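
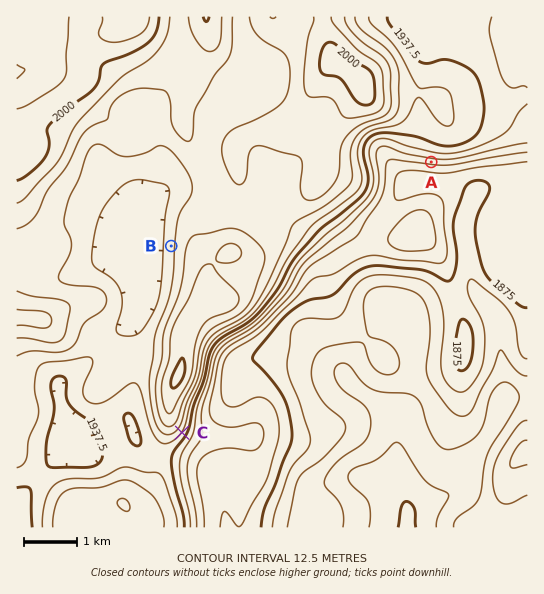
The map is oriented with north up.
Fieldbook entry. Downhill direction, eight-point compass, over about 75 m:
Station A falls S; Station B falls W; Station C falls SE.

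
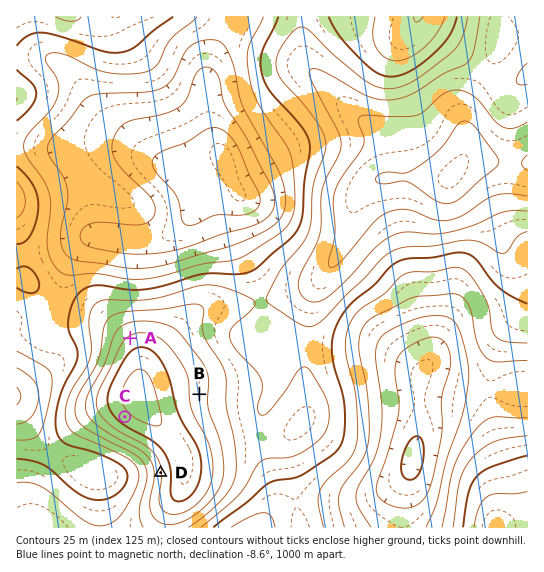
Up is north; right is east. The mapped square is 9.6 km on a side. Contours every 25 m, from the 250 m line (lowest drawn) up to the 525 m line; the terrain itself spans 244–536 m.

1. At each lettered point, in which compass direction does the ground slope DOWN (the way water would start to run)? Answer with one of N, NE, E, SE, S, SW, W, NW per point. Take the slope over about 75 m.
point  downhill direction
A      NW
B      E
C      SW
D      W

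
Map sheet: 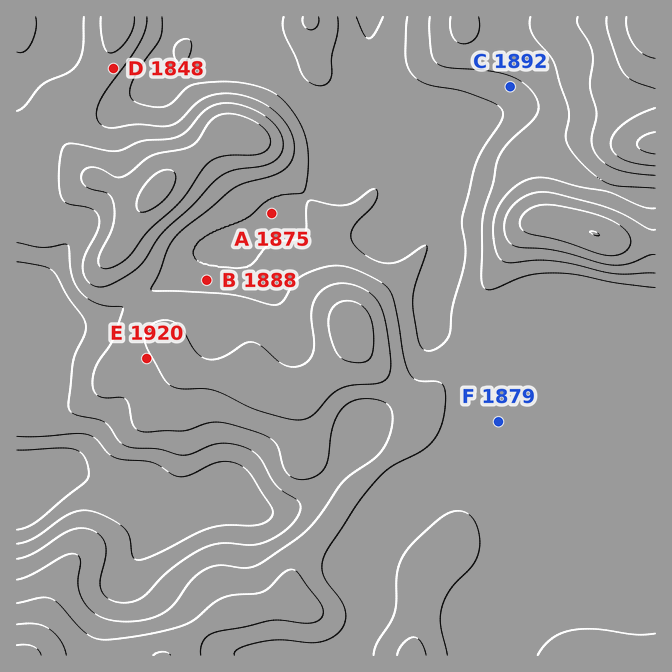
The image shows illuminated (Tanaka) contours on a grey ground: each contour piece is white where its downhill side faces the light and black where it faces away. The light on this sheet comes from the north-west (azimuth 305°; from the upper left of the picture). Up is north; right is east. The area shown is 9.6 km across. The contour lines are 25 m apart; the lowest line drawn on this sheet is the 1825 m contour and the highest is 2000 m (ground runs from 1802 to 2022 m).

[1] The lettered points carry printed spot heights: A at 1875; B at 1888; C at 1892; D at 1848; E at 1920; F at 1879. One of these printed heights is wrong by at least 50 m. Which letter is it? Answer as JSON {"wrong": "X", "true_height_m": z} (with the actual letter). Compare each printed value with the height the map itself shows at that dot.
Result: {"wrong": "D", "true_height_m": 1911}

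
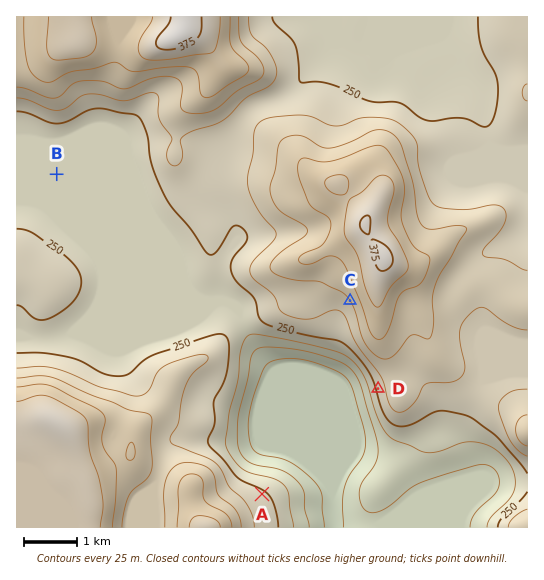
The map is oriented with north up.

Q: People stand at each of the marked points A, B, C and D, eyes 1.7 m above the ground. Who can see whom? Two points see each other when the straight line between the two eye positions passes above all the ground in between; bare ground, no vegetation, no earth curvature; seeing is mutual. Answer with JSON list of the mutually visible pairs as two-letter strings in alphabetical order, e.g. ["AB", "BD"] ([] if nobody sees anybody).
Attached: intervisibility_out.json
["AC", "AD"]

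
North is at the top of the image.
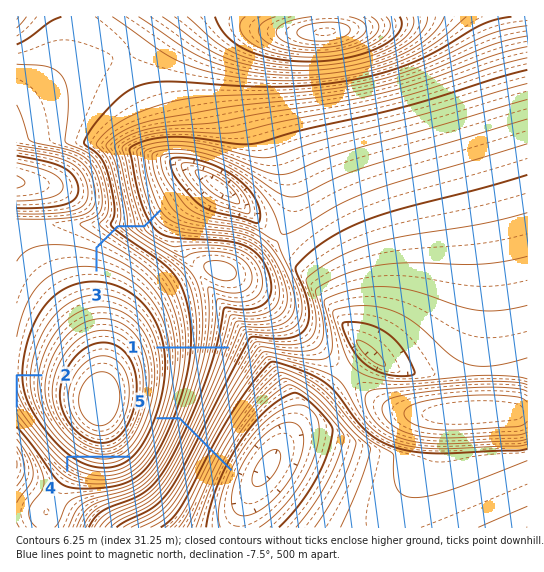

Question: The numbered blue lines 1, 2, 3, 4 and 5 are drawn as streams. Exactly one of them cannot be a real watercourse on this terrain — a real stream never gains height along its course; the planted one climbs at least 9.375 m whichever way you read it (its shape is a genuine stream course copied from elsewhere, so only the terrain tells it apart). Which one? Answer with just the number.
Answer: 4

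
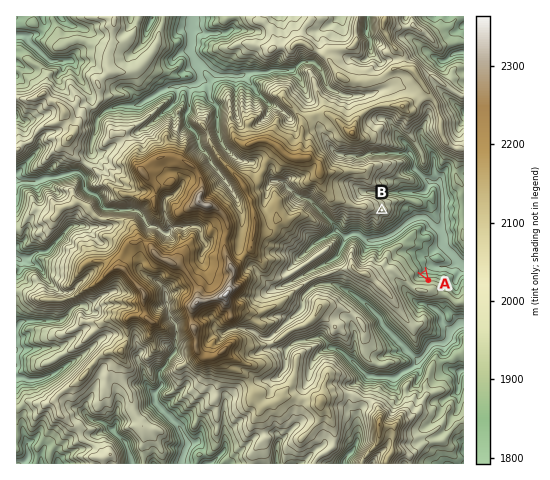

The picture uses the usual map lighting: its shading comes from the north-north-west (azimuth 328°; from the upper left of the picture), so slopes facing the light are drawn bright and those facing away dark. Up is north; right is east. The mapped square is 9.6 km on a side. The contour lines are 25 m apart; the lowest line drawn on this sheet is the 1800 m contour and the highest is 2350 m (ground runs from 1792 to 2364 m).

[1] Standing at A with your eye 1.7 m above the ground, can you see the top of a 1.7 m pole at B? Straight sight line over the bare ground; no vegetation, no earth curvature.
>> yes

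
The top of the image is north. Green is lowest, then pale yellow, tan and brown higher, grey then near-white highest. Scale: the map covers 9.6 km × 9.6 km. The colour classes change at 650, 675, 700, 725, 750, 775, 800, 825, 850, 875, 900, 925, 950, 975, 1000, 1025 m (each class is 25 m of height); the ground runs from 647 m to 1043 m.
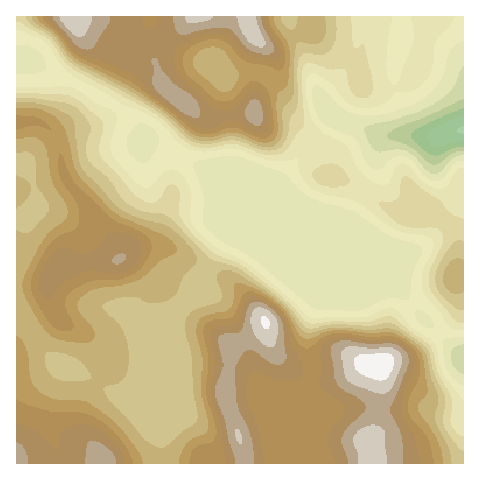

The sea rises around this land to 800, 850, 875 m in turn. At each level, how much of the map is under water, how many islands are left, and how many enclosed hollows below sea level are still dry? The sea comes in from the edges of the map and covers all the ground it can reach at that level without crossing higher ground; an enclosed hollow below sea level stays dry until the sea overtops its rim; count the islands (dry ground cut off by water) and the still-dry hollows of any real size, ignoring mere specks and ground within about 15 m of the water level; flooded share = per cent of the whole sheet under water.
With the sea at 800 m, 25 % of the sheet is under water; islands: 0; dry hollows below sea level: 0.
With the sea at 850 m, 40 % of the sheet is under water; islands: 0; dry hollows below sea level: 0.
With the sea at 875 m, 50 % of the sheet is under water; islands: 0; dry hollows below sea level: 0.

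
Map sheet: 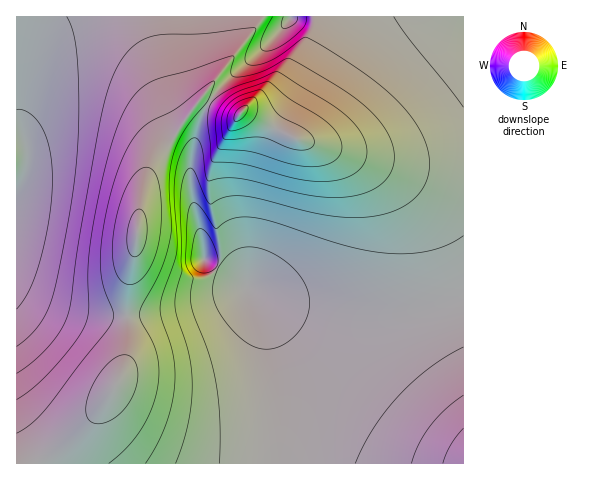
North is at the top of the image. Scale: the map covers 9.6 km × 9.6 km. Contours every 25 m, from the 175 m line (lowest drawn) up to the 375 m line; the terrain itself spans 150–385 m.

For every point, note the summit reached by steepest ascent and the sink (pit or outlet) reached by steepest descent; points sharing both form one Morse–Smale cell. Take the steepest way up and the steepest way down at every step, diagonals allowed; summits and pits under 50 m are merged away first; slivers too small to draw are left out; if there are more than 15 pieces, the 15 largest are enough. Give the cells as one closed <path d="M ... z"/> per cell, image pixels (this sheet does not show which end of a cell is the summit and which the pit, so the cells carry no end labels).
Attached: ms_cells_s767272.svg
<path d="M463 16l-172 0-5 9-28 28-34 30-15 20-10 20-8 36-1 22 2 19 11 42 1 16 55 37 29 11 35 9 24 2 34-1 29-5 53-14z"/><path d="M259 16l-239 1-4 45 0 81 6 1 4 7 0 18-10 24 1 271 31 0 2-6 41-38 23-31 8-17 5-19 1-69 8-38 5-47 6-24 8-15 13-14 18-29 72-92z"/><path d="M290 16l-30 1-2 8-72 92-18 29-15 18-10 23-7 59-8 38-1 69-5 19-20 34-24 26-28 26-1 6 231-1 0-77-4-28-7-28-20-40-12-12-33-20-1-16-12-49-1-22 8-45 11-23 15-20 53-49 13-15z"/><path d="M250 289l18 38 8 31 4 28 0 78 184-1-1-166-59 15-37 5-20 0-31-3-28-8z"/><path d="M20 143l-4 1 1 48 9-23 0-18z"/><path d="M19 16l-3 1 1 45z"/>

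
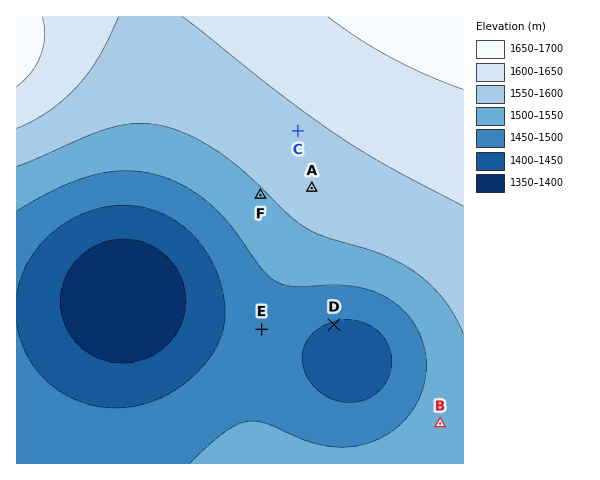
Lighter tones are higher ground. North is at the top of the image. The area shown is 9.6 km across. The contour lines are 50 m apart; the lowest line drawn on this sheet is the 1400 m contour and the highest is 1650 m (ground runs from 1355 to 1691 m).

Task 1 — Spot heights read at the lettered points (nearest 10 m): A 1570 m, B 1530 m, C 1590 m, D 1450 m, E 1470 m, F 1550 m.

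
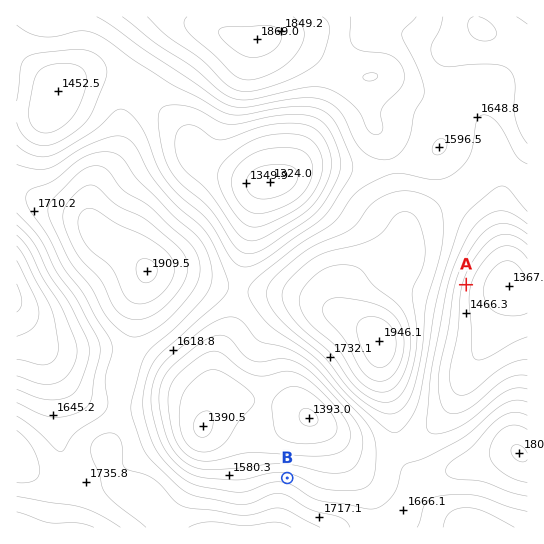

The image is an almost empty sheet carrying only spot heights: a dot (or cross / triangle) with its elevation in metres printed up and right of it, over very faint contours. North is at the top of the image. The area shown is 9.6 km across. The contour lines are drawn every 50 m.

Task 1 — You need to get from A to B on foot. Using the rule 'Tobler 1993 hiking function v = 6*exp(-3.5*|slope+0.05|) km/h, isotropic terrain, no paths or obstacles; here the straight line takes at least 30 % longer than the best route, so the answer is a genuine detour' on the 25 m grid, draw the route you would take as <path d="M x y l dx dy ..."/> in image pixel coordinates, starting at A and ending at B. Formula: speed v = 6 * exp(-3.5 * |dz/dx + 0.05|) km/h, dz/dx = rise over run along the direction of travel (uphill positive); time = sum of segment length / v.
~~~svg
<path d="M466 285l-7 13 0 15-60 120-16 16-6 13-11 11-11 5-68 0"/>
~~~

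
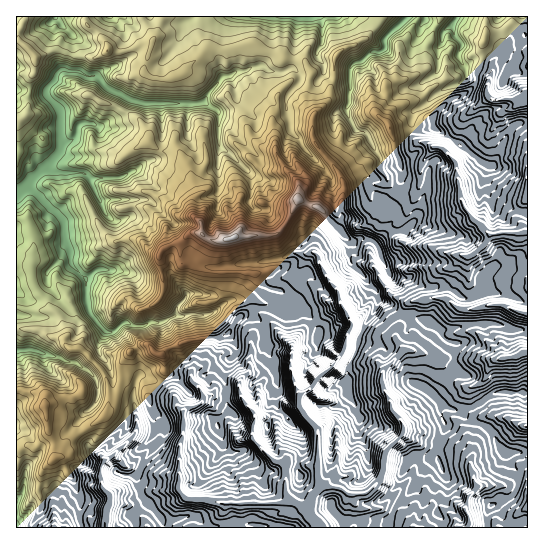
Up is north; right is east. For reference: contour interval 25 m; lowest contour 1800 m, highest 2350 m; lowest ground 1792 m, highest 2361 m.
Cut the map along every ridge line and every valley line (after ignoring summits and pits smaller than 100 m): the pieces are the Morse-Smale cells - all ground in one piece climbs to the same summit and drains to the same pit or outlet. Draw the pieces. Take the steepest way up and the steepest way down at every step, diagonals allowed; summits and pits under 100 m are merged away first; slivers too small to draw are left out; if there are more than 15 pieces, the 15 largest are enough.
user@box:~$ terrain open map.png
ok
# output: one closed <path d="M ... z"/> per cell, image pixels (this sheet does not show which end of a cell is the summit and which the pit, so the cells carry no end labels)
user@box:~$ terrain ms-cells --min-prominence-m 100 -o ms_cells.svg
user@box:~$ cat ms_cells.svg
<path d="M161 16l-75 0 1 9 13 10 8 12-3 6-8 4-22-1-13-5-9 0-16 6-18-16-2-6 8-18-9 0 0 312 25 2 12 6 9 2 9 10 12 2 22 24 4 15 0 17 6-6 5-15 1-21 7-11 10-7 8-3 9 9 7 2 7-7 20-8 33-3 9-7 8-13 10-6 8-3 17 3 9-8 1-9-3-3-15-4-12-14-43-1-20-8-9-1-2-5 0-15 10-10 11 0 6 6 10 2 20-5 38-1 13-14 10-21 25 11 14 17 6-11-2-15 3-19-7-13-13-15-12-18 1-23-6-9 1-20 4-12-5-10-8-3-14-1-31-15-7 0-20 7-18-3-28 27-12 4-19-2-6-4 0-7 15-37z"/><path d="M301 200l-4 1-9 20-13 14-38 1-20 5-10-2-6-6-11 0-10 10 0 15 2 5 9 1 20 8 43 1 12 14 15 4 3 3 0 5-3 7-7 5-12-3-13 3-10 6-8 13-9 7-33 3-20 8-8 7 3 3 1 8-1 11-16 21 7 21-2 15 4 4 0 5-13 18-8 17 5 17 19 22 3 11 224 0 1-7 8-15 19-20 10-23 5-3 9-1-2-10 8-20 0-6-4-6 0-14-8-8 8-4 16-18-2-7 1-23-10-3-11-15-25-12-8 0-12-9-11-4-3-10-25-27 0-22-20-19-8-11z"/><path d="M377 115l-8 2-8 21-13 19-12 12 8 14-3 19 2 15-6 10 14 14 0 22 25 27 3 10 11 4 12 9 8 0 31 16 10 0 20-5 27 0 15 5 14 0 1-206-11 1-8 6-13 31-3 4-6 0-37-28-16-9-41 5-5-10z"/><path d="M485 16l-103 0-3 7-13 16-21 9-9 7-1 23-4 8-2 13-14 15-3 7 0 16 4 8 19 23 13-11 13-19 6-11 0-6 4-6 6 0 8 5 8 13 40-6 0-10 4-6 13-11 17-8 9-9 1-13 6-11-2-10 4-11z"/><path d="M146 344l-15 7-7 8-3 6 0 16-5 17-8 9-4 10-37 24-8 16 4 2 5 15 5 5 7 19-1 19 3 11 81-1-3-10-19-22-5-17 8-17 13-18 0-5-4-4 2-15-7-21 13-16 4-11-1-13-9-5z"/><path d="M381 16l-219 0-18 50 0 7 11 6 19-2 9-4 7-9 19-16 18 3 15-6 12-1 31 15 14 1 8 3 5 10-4 12-1 20 7 11 15-17 2-13 4-8 1-23 9-7 21-9 13-16z"/><path d="M442 404l-2 6 5 19-8 20 2 10-9 1-5 3-10 23-19 20-8 15 1 7 97 0 1-14 2-7 12-7 9-3 7-8 2-15-12-20-8-8-6-12-8-9-10-2-14-11z"/><path d="M513 24l-12 8-14 1-2 2-4 14 2 10-6 11-1 13-13 12-13 5-17 17 0 10 2 2 15 8 37 28 6 0 3-4 13-31 8-6 11-2 0-87z"/><path d="M35 329l-19 1 0 60 18 2 10 5 4 33 7 13 0 16 5-4 7-14 37-24 5-14 0-13-5-17-21-22-12-2-9-10-9-2z"/><path d="M498 324l-27 0-31 6 6 10 10 3-1 23 2 7-16 18-8 4 12 12 16 4 10-3 28-16 29 1 0-63-15-1z"/><path d="M85 16l-59 0-9 19 2 6 18 16 16-6 9 0 13 5 22 1 8-4 3-6-8-12-13-10z"/><path d="M509 392l-14 1-24 15-12 3 11 9 15 5 8 9 10 18 24 0 1-58z"/><path d="M61 457l-7 2-13 14-2 13 2 21-10 21 50-1-2-10 1-19-7-19-5-5z"/><path d="M49 431l-12 16-11-2-10 4 1 79 13 0 11-21-2-13 2-21 14-15 0-15z"/><path d="M527 452l-16 0-4 2 12 20-2 15-7 8-9 3-12 7-2 7 0 14 41-1z"/>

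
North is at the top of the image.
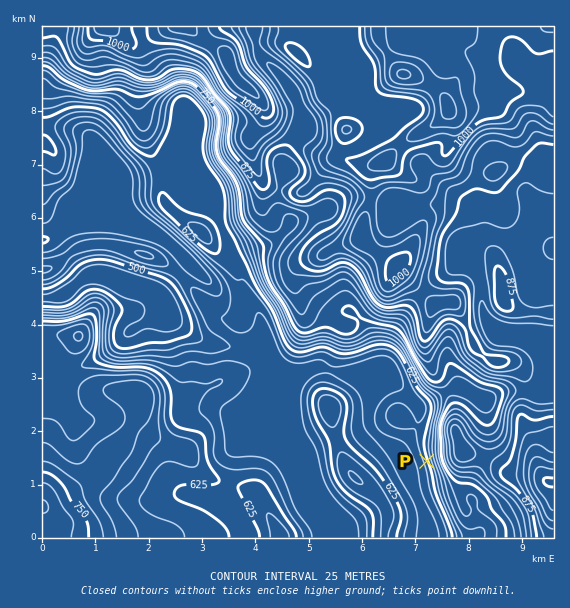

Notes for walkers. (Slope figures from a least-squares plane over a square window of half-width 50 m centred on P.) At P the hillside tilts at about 18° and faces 251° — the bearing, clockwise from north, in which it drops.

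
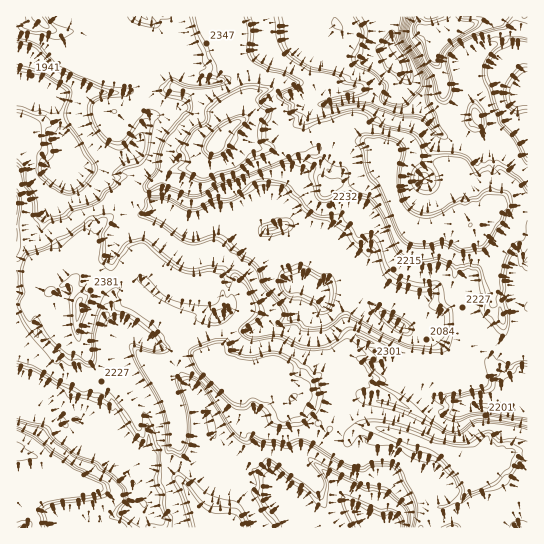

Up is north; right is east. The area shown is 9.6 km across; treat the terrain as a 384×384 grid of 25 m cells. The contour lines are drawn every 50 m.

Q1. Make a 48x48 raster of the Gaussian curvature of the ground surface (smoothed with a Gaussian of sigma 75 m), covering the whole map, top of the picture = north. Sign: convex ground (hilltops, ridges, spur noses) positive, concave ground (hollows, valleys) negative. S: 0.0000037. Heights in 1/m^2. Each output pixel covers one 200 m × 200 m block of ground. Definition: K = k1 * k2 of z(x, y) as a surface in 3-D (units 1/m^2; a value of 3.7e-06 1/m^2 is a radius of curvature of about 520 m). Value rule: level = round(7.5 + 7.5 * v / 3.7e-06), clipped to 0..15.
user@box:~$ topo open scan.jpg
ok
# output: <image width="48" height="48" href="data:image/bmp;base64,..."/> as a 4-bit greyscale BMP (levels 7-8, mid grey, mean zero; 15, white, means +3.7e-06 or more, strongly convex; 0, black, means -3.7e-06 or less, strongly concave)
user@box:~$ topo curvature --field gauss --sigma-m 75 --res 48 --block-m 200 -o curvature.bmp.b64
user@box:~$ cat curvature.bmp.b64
<image width="48" height="48" href="data:image/bmp;base64,Qk32BAAAAAAAAHYAAAAoAAAAMAAAADAAAAABAAQAAAAAAIAEAAATCwAAEwsAABAAAAAAAAAAAAAAABEREQAiIiIAMzMzAERERABVVVUAZmZmAHd3dwCIiIgAmZmZAKqqqgC7u7sAzMzMAN3d3QDu7u4A////AHZ6h4d3iX5XeHioeWeId3iHf6BJVpZ3V3aMiIdlx3eIh3iWd3eHd2unenR4d4d3d3dHiHZbSYeYiIhneYiHNlmIhmV4cniHeHd3eJ9qRnhoiIh2aYeJ5ldohnd4mMh2d4iIeHmGeGhteIh4iYeI2YeHaIh4l4iXeId3d3iHd4dVeIh3TKiHaHhqq1eJd4eIiXd3iIR3h5cheHh3g1d1d5mVZXeIeHeIhniHeYd3d5ffV3d0loTJd3d3iYhVhld2tYh5h3eHdXebZ4ZqeXpVd3iHd4h3dom7aIdVl3eHfHd5d5aodWdmeHdqmHd3mJp3iWh3iHeJeGh5d5dWqLqmaIdnd3d1rVd5dXd3d4iId4h4d4aJtXeId3d4d3d3i1h7h3eIdohmd4d4iHinV3iKZ3aXZ3d1WIhHd4iHh4h3d3dd+XiHeIh6iIeHiHd4eHyJd4mIiHZ3d4dgKXd3eIhoV4iJd4d4iIhWenZ3aKJ4epd2eod1aap3h3daiHd3d4eXh3d3mNd3TpkljJeql2dmZYiHhFd2V4d4h3d4hlmHVb1XV4djaKeZmYmJl3abd3d3d3d4d3iIiIZ3d2U+5laHdXqIevJ4l3d1WIh4eniYmHd4dttXZllqaad3jpV5l3d/WKl3e4aHh4d3dotptNOKlxV2Z3d3dnaXZId3fNVniHd3iIZoh4V2q2d3eHeXl4hml4d4clZ3d4eIeIaad193m2d3d3eYZ4eJeIh4eXd3eId2WKamiE6phHd3Z5mFdcqHiWmId3ZFh3d5p3ZodlZml3h4eWZrl5N3pht4d3X6iIeId3d4Z3d3h3d5hYiFdWV2xmiXaIqHjYh1V8mIdnh3iIZrdmiIi5tXVnd3iKaoZVh5uFV3TJV3eJiVeMmGZ3mJepY5Z3iXdoh4d3d3S9tWeXeHiIdnh4h3hnX4mXdWcrmFRYd3eGVmpleJh1eXeHeIWHh3VZdXds6nh6dXiHeINZe4doqJeHWfanZmiFmGcEd4uHiXmKl27Wd2dpVldqiISWlpmpaoZdV4Z4h2mHR3uFdnZoz3d3ZoloToiMVltqZlu3eXdmmYOXdqhoi3iGaKd3aGd4V2eViKZDaXh3h3eHiIiHcIq4tldoeGeIhkW4h2lfpnqTd3iHeIj1h5dmh3mHiKiXadiYaXlah4and3d3SMmGl3V3Z4hol2eHeYiYd4Z3u3W4dWh4dEiHaGd0g2d5hzOmqId3Z4XFWleld6d5vXdniXds9oR2l4iD+Yd2aPVKh2WVmXTIZ1i2JjJ2h3uXiI9Ghmd3SFN1iKmy+HaIVh3aU81lWG2IiIg4h3d3T4ibdXhE82iXqJdD2HxnZ0uJiHeIeId3c3h3dXdolViWh4d/hgZ3W3fHdol4h4iHh4iHiGaYZ6h3PViMemqYW4ZIqHh3h4eHd3iIh02GiYh3WUqJfLy4d5h4hWd3eHeId3d3d3h2qIh3h2vohHSZhlqXiVZ3eHd2aHeYiJZ3h4d4mGMJ+niZaGRnmph3eIaKdXeIiIeId3eIh3c4uHqdBcmQ=="/>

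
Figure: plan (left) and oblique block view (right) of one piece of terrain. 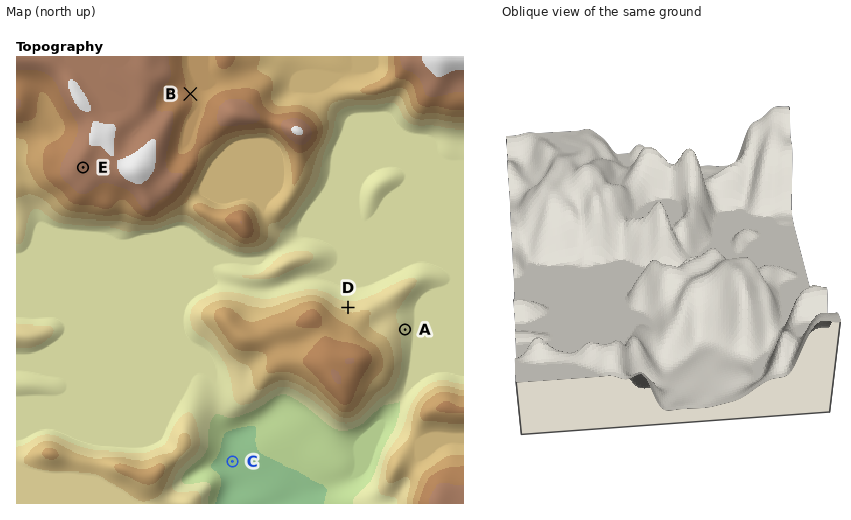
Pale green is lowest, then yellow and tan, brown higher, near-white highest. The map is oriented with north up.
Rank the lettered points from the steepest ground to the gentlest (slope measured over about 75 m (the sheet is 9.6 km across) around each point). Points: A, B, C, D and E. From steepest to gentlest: D A B E C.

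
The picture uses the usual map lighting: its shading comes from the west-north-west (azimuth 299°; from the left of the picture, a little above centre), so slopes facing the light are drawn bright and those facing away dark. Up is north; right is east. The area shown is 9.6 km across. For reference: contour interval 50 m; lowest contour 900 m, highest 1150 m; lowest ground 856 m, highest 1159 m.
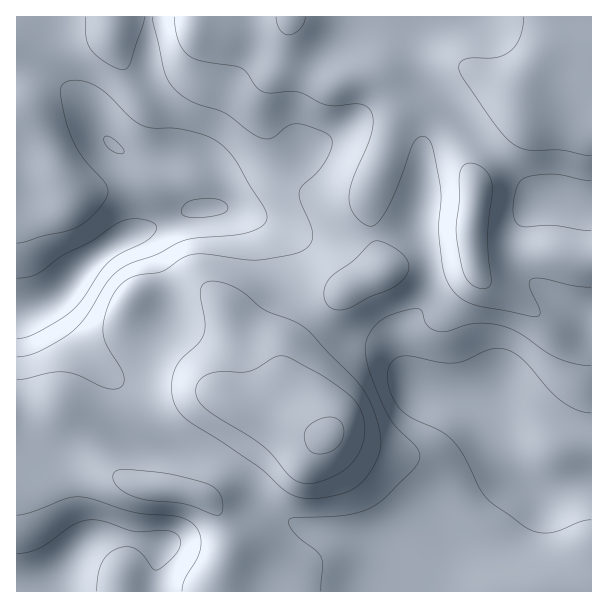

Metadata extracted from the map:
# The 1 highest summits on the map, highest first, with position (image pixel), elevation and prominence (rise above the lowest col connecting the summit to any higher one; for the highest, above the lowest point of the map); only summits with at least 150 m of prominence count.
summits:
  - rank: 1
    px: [327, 437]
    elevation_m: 1159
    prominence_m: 303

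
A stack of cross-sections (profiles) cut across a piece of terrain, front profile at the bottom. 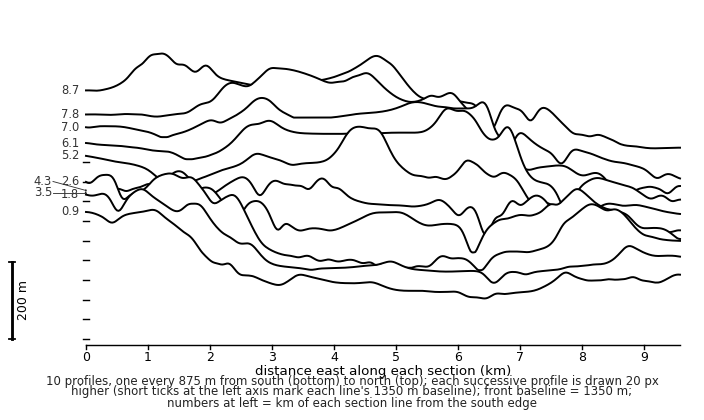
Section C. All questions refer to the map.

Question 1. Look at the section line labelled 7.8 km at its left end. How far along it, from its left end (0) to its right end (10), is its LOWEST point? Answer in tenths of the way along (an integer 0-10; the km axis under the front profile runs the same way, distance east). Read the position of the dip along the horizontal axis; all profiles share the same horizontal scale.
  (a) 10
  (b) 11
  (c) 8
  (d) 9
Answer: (a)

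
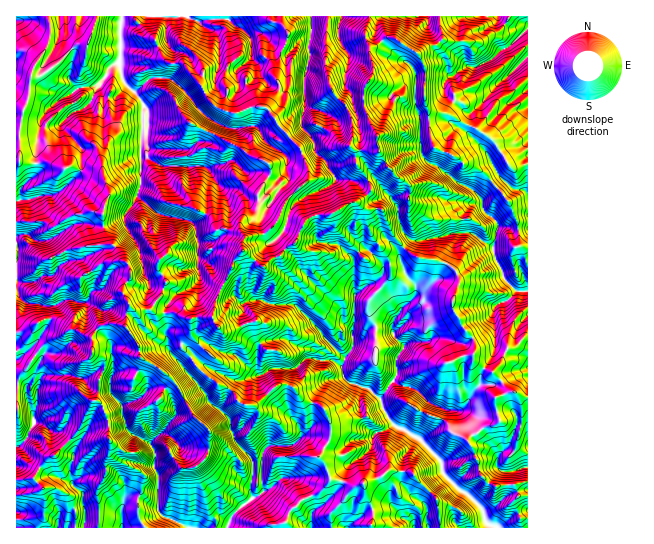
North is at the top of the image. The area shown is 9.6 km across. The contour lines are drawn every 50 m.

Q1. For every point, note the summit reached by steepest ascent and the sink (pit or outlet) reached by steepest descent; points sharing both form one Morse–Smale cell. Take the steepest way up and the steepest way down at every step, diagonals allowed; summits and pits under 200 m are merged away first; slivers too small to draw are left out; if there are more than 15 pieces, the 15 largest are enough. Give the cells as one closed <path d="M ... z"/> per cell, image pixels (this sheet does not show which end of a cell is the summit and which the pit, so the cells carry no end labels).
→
<path d="M281 16l-184 0-10 29-13 2-13 14-16 12-14 4-4 28-4 4-7 0 0 52 3-1 3 3 25-2 15 7 12-1 16 8 12 1 7 15-6 20 0 16 20-8 14-22 20 16 38 10 9-8 3-5 1-23 4-9-1-5 10 14 16 2 12 10 12 0 24-28 2-14 14-6-2-5-20-20-12-19 13-18-4-15 4-20 8-19-7-13z"/><path d="M406 249l-6 4 0 8 7 16 9 10-1 10-14 12-10 19-16-1-6 2-7 8-8 2-2 10-7 8-3 8-11-5-14 0-6-11-12-2-13-8-17 1-10 6-3 15 3 14-13 5-16-1-21-11-11-9-4-2-2 2 9 12 18 14 10 3 7 7 1 6 6 3 10 1 22-18 11-3 7 3 12 14 16 4 4 5 6 13 0 14-12 20 6 6 4 14 4 3 6 0 15 7 24-8 11-8 22 1 6 9 19 17 5 30 86 0 1-46-31 5-10-4-7-9-5-23-7-9 0-3 13-10 19-8-4-12 0-11 13-7-16-19-6-1-14-10 2-19-12-15-11-21 7-20 0-9-3-6-14-10-21-2z"/><path d="M391 37l-6 2-16 11 4 15 0 9-9 15 0 18 13 28 2 14-17 2-7-2 1 14 13 17 6-1 4 3 18 24 3 19 3 6 8 8-7 10 17 10 21 2 14 10 3 6 0 9-7 20 11 21 12 15-2 19 14 10 6 1 17 20 5 0 12 5 1-232-14 3-3-1-15-24-7-7-42-23-18-2-5-16 1-26-6-15z"/><path d="M334 176l-7 3-8-2-10 3-24 22-8 20-11 11-16 3-6 3-1 12-10 11-1 7-12 21-8 27-18 0-3 2 0 14-10 13 12 13 5 0 11 9 21 11 16 1 13-5-3-14 3-15 10-6 17-1 13 8 12 2 6 11 14 0 11 5 3-8 7-8 2-10 8-2 7-8 6-2 17 0 9-18 14-12 1-4 0-6-9-10-7-16 0-8 4-4-12-15-11-25-15 0-10-7 15-11-3-10-11 2-6-3-14 0z"/><path d="M130 307l-3 6-2 12-18-1-8 3-7 10 0 16 10 4 2 4-1 12 8 5 0 15 12 14 0 10 4 12 6 6 16 8 12-10 4 0 14 12 6 22 0 30-4 26 6 5 40 0 6-14 19-16-1-16 2-7 0-13-17-20-8-25-20-16-4-10-21-25 9-8-11-12 10-13 0-14-17-7-11 1-9-1-3-3-16 2z"/><path d="M301 152l-14 5-2 14-24 28-12 0-12-10-14-1-10-12-5 11-1 23-3 5-9 8-38-10-20-16-14 22-19 8 1 15 12 8 3 8 8 7 3 6 0 7-8 11 6 17 6 5 16-2 3 3 9 1 11-1 13 7 24-2 9-27 12-21 1-7 10-11 1-12 6-3 16-3 11-11 8-20 23-21 0-12z"/><path d="M527 16l-86 0-1 13 3 10-5 5-11 3-8 6 6 16-1 26 4 15 19 3 42 23 7 7 11 19 7 6 14-5z"/><path d="M191 359l-8 7 1 3 20 22 4 10 20 16 8 25 17 20 0 13-2 7 1 16-19 16-5 13 53 1 12-20 10-9 15-6 13-14-6-16-6-6 12-20 0-14-6-13-10-7-10-2-12-14-7-3-11 3-22 18-10-1-6-3-1-6-7-7-10-3-18-14z"/><path d="M103 373l-4 6-2 19-6 5-12 27-22 23 6 3 19 1 17-14 10-4 2 10-6 13 2 8-10 19 2 39 87 0-5-5 4-26 0-30-6-22-14-12-4 0-11 10-17-8-6-6-6-24-10-12 0-15z"/><path d="M327 16l-46 1 0 5 7 13-8 19-4 20 4 15-13 18 12 19 20 20 1 4 3 2 11-4 1 3 12 11 1 5 7 9 11-9 10-5 0-9-5-6 2-10-2-22-6-10-13-14-7-25z"/><path d="M35 356l-10 15-9 3 1 106 16-1 11-17 5-5 5-1 19-19 6-7 12-27 6-5 2-19 2-4 0-3-6 0-10 7-15-4-24 0-7 4-2-12 3-6z"/><path d="M97 212l-24 3-19 12-11-6-27 1 1 110 14-3 7-6 11-4-1-12 3-2 14-5 20 3 4-5 6-19-8-14-5-5-11 0-5 3-2-9-12-16 22-14 16 0 12 3 1-13z"/><path d="M109 439l-10 4-17 14-19-1-5-3-9 4-16 21 10 11-12 4-15 2 0 32 82 1-1-39 10-19-2-8 6-13z"/><path d="M90 224l-16 0-22 14 12 16 2 9 5-3 11 0 5 5 8 14-6 19-4 5-20-3-16 7-1 7 2 5 7 1 12 8 22 9 11-12 23 0 4-20-6-12 0-4 8-11 0-7-3-6-8-7-3-8-12-8-1-15z"/><path d="M19 160l-3 2 1 59 26 0 11 6 19-12 8 0 5-3 17 1 6-22-7-15-12-1-16-8-12 1-15-7-25 2z"/>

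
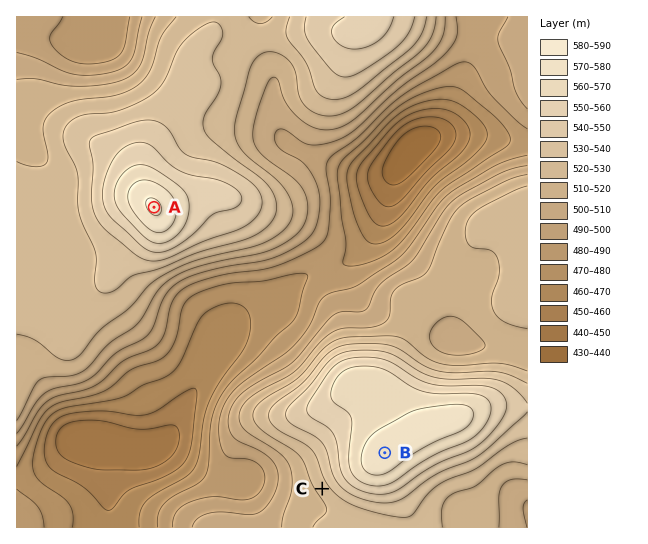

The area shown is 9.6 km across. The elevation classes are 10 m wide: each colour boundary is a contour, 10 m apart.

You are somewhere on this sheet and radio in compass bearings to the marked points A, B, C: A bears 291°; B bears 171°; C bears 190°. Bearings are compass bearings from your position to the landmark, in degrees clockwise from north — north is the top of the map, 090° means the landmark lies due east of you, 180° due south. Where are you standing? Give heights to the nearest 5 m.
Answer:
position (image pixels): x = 358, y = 286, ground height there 490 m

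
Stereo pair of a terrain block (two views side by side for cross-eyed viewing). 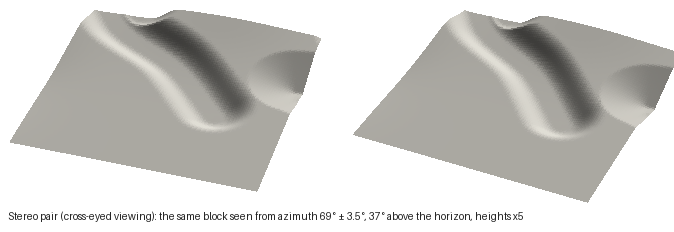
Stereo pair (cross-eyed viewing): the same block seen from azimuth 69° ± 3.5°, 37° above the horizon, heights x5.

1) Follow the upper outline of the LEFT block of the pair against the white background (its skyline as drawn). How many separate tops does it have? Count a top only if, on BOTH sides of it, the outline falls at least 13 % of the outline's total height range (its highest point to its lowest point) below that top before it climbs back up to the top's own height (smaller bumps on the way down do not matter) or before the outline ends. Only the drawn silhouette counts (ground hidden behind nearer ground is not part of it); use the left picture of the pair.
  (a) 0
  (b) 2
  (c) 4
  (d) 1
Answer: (d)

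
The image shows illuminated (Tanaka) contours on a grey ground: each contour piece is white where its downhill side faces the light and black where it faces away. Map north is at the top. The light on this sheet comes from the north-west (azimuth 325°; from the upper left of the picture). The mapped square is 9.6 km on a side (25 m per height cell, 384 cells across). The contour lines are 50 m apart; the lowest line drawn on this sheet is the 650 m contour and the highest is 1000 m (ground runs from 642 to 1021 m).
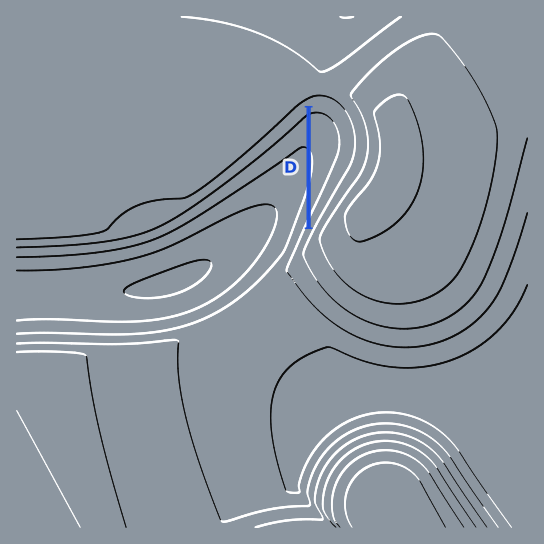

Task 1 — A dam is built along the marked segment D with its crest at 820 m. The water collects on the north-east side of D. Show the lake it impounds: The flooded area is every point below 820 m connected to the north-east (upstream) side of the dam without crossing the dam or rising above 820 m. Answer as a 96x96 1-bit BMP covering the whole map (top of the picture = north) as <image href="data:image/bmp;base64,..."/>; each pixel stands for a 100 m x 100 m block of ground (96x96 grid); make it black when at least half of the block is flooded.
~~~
<image width="96" height="96" href="data:image/bmp;base64,Qk2+BAAAAAAAAD4AAAAoAAAAYAAAAGAAAAABAAEAAAAAAIAEAAATCwAAEwsAAAIAAAAAAAAA////AAAAAAAAAAAAAAAAAAAAAAAAAAAAAAAAAAAAAAAAAAAAAAAAAAAAAAAAAAAAAAAAAAAAAAAAAAAAAAAAAAAAAAAAAAAAAAAAAAAAAAAAAAAAAAAAAAAAAAAAAAAAAAAAAAAAAAAAAAAAAAAAAAAAAAAAAAAAAAAAAAAAAAAAAAAAAAAAAAAAAAAAAAAAAAAAAAAAAAAAAAAAAAAAAAAAAAAAAAAAAAAAAAAAAAAAAAAAAAAAAAAAAAAAAAAAAAAAAAAAAAAAAAAAAAAAAAAAAAAAAAAAAAAAAAAAAAAAAAAAAAAAAAAAAAAAAAAAAAAAAAAAAAAAAAAAAAAAAAAAAAAAAAAAAAAAAAAAAAAAAAAAAAAAAAAAAAAAAAAAAAAAAAAAAAAAAAAAAAAAAAAAAAAAAAAAAAAAAAAAAAAAAAAAAAAAAAAAAAAAAAAAAAAAAAAAAAAAAAAAAAAAAAAAAAAAAAAAAAAAAAAAAAAAAAAAAAAAAAAAAAAAAAAAAAAAAAAAAAAAAAAAAAAAAAAAAAAAAAAAAAAAAAAAAAAAAAAAAAAAAAAAAAAAAAAAAAAAAAAAAAAAAAAAAAAAAAAAAAAAAAAAAAAAAAAAAAAAAAAAAAAAAAAAAAAAAAAAAAAAAAAAAAAAAAAAAAAAAAAAAAAAAAAAAAAAAAAAAAAAAAAAAAAAAAAAAAAAAAAAAAAAAAAAAAAAAAAAAAAAAAAAAAAAAAAAAAAAAAAAAAAAAAAAAAAAAAAAAAAAAAAAAAAAAAAAAAAAAAAAAAAAAAAAAAAAAAAAAAAAAAAAAAAAAAAAAAAAAAAAAAAAAAAAAAAAAAAAAAAAAAAAAAAAAAAAAAAAAAAAAAAAAAAAAAAAAAAAAAAAAAAAAAAAAAAAAAAAAAAAAAAAAAAAAAAAAAAAAAAAAAAAAAAAAAAAAAAAAAAAAAABAAAAAAAAAAAAAAABgAAAAAAAAAAAAAABgAAAAAAAAAAAAAABwAAAAAAAAAAAAAABwAAAAAAAAAAAAAAB4AAAAAAAAAAAAAAB4AAAAAAAAAAAAAAB8AAAAAAAAAAAAAAB8AAAAAAAAAAAAAAB+AAAAAAAAAAAAAAB+AAAAAAAAAAAAAAB+AAAAAAAAAAAAAAB/AAAAAAAAAAAAAAB/AAAAAAAAAAAAAAB/AAAAAAAAAAAAAAB/AAAAAAAAAAAAAAB/AAAAAAAAAAAAAAB+AAAAAAAAAAAAAAB+AAAAAAAAAAAAAAB8AAAAAAAAAAAAAAB4AAAAAAAAAAAAAAAAAAAAAAAAAAAAAAAAAAAAAAAAAAAAAAAAAAAAAAAAAAAAAAAAAAAAAAAAAAAAAAAAAAAAAAAAAAAAAAAAAAAAAAAAAAAAAAAAAAAAAAAAAAAAAAAAAAAAAAAAAAAAAAAAAAAAAAAAAAAAAAAAAAAAAAAAAAAAAAAAAAAAAAAAAAAAAAAAAAAAAAAAAAAAAAAAAAAAAAAAAAAAAAAAAAAAAAAAAAAAAAAAAAAAAAAAAAAAAAAAAAAAAAAAAAAAAAAAAAAAAA="/>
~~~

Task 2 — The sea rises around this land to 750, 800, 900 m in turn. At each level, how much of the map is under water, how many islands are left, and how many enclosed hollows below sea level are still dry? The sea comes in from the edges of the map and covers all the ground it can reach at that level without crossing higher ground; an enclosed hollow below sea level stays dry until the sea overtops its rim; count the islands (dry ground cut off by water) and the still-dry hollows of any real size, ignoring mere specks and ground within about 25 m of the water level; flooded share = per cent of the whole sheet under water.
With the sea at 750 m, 20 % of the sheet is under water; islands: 0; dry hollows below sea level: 0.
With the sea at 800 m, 35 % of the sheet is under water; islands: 0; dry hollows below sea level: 0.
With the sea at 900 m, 84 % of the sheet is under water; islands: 1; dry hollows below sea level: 0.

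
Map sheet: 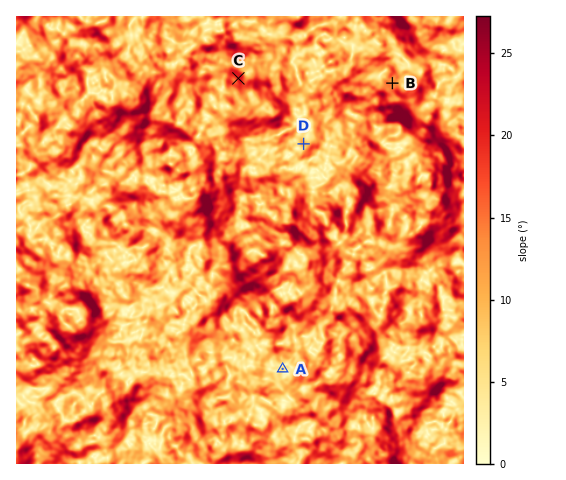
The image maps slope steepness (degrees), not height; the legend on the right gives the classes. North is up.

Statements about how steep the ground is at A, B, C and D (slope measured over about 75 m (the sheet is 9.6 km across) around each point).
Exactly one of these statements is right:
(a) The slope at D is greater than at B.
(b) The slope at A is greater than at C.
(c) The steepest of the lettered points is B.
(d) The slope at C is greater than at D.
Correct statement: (d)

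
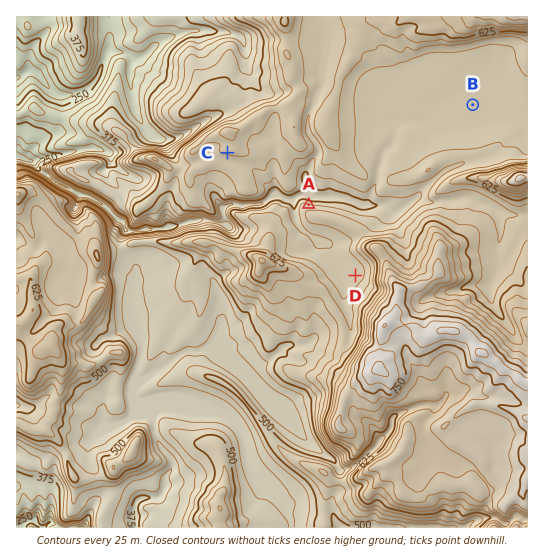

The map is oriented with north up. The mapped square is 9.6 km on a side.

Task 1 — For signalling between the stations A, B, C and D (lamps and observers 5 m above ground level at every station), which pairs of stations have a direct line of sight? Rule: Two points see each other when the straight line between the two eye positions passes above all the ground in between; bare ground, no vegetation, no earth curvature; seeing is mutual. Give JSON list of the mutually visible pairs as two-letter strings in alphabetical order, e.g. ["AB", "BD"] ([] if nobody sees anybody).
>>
["AC", "CD"]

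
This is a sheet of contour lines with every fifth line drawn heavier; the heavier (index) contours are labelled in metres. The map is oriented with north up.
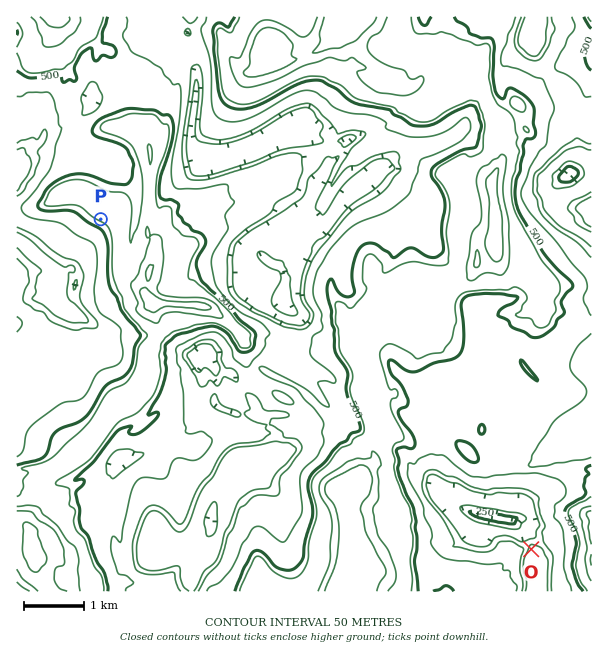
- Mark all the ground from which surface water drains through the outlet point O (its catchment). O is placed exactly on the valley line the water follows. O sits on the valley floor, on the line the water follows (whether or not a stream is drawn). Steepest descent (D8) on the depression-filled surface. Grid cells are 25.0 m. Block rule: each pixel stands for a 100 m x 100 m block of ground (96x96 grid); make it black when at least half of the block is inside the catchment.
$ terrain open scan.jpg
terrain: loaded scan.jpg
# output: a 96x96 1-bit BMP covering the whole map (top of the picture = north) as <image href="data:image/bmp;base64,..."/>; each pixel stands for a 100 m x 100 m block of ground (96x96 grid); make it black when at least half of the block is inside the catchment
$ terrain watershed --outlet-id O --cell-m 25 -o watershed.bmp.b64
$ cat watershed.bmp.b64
<image width="96" height="96" href="data:image/bmp;base64,Qk2+BAAAAAAAAD4AAAAoAAAAYAAAAGAAAAABAAEAAAAAAIAEAAATCwAAEwsAAAIAAAAAAAAA////AAAAAAAAAAAAAAAB///8AAAAAAAAAAAB///+AAAAAAAAAAAB///+AAAAAAAAAAAB///+AAAAAAAAAAAA////wAAAAAAAAAAA////4AAAAAAAAAAA////4AAAAAAAAAAA/////AAAAAAAAAAA/////wAAAAAAAAAA//////8AAAAAAAAA//////8AAAAAAAAA//////8AAAAAAAAA//////8AAAAAAAAB//////8AAAAAAAAB//////8AAAAAAAAA//////8AAAAAAAAA//////8AAAAAAAAA//////8AAAAAAAAAP/////8AAAAAAAAAP/////8AAAAAAAAAP///8CAAAAAAAAAAH///4AAAAAAAAAAAD///wAAAAAAAAAAAH//gAAAAAAAAAAAAH//wAAAAAAAAAAAAD//4AAAAAAAAAAAAD//4AAAAAAAAAAAAD//8AAAAAAAAAAAAD//8AAAAAAAAAAAAD//8AAAAAAAAAAAAH//+AAAAAAAAAAAAH////AAAAAAAAAAAP////gAAAAAAAAAAP////wAAAAAAAAAAP////wAAAAAAAAAAP////gAAAAAAAAAAP////AAAAAAAAAAAf///+AAAAAAAAAAAf///8AAAAAAAAAAA////8AAAAAAAAAAA////8AAAAAAAAAAB////+AAAAAAAAAAB////+AAAAAAAAAAB/////AAAAAAAAAAB/////gAAAAAAAAAAP////wAAAAAAAAAAH////wAAAAAAAAAAD////wAAAAAAAAAAB////wAAAAAAAAAAAZ///wAAAAAAAAAAAA///wAAAAAAAAAAAAP//gAAAAAAAAAAAAB//AAAAAAAAAAAAAAP+AAAAAAAAAAAAAAH+AAAAAAAAAAAAAAH8AAAAAAAAAAAAAAHAAAAAAAAAAAAAAACAAAAAAAAAAAAAAAAAAAAAAAAAAAAAAAAAAAAAAAAAAAAAAAAAAAAAAAAAAAAAAAAAAAAAAAAAAAAAAAAAAAAAAAAAAAAAAAAAAAAAAAAAAAAAAAAAAAAAAAAAAAAAAAAAAAAAAAAAAAAAAAAAAAAAAAAAAAAAAAAAAAAAAAAAAAAAAAAAAAAAAAAAAAAAAAAAAAAAAAAAAAAAAAAAAAAAAAAAAAAAAAAAAAAAAAAAAAAAAAAAAAAAAAAAAAAAAAAAAAAAAAAAAAAAAAAAAAAAAAAAAAAAAAAAAAAAAAAAAAAAAAAAAAAAAAAAAAAAAAAAAAAAAAAAAAAAAAAAAAAAAAAAAAAAAAAAAAAAAAAAAAAAAAAAAAAAAAAAAAAAAAAAAAAAAAAAAAAAAAAAAAAAAAAAAAAAAAAAAAAAAAAAAAAAAAAAAAAAAAAAAAAAAAAAAAAAAAAAAAAAAAAAAAAAAAAAAAAAAAAAAAAAAAAAAAAAAAAAAAAAAAAAAAAAAAAAAAAAAAAAAAAAAAAAAAAAAAAAAAAAAAAAAAAAAAAAAAAAAAAAAAAAAAAAAAAAAAAAAAAAAAAAAAAAAAAAAAAAAAAAAAAAAAAAAA="/>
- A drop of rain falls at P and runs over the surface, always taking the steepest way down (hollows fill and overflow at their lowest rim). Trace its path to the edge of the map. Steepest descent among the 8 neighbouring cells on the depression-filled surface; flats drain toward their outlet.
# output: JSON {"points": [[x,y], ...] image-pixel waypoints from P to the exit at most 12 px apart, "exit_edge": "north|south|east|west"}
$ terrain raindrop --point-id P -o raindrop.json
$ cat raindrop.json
{"points": [[101, 219], [96, 231], [87, 243], [77, 255], [71, 266], [59, 275], [47, 266], [35, 255], [23, 243], [17, 239]], "exit_edge": "west"}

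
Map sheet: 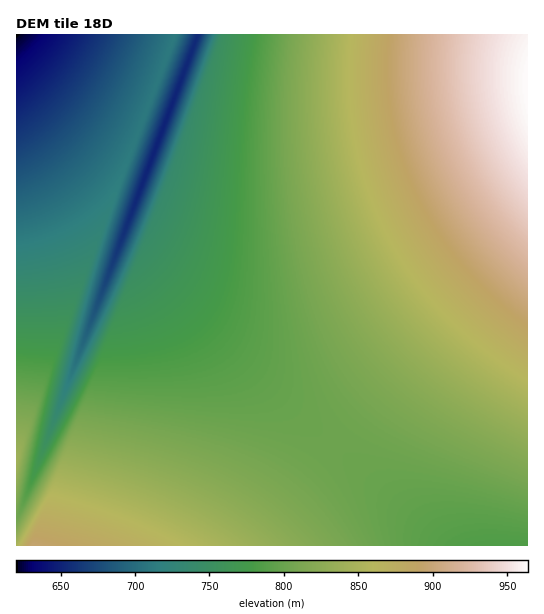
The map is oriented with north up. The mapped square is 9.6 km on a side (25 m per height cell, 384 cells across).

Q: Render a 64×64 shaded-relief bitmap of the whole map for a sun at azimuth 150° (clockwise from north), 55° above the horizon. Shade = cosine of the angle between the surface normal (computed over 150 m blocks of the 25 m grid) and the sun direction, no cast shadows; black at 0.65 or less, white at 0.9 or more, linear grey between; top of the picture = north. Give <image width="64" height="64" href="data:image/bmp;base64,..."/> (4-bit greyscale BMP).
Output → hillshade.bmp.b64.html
<image width="64" height="64" href="data:image/bmp;base64,Qk12CAAAAAAAAHYAAAAoAAAAQAAAAEAAAAABAAQAAAAAAAAIAAATCwAAEwsAABAAAAAAAAAAAAAAABEREQAiIiIAMzMzAERERABVVVUAZmZmAHd3dwCIiIgAmZmZAKqqqgC7u7sAzMzMAN3d3QDu7u4A////ADWJmZmZmZmZmZqqqqqqqqqqqqqqqqqqqqqqqqq7u7u7NHmZmZmZmZmZmqqqqqqqqqqqqqqqqqqqqqqqqru7u7szaZmZmZmZmZmaqqqqqqqqqqqqqqqqqqqqqqqqu7u7u0NImZmZmZmZmZqqqqqqqqqqqqqqqqqqqqqqqqu7u7u7dDeZmZmZmZmZqqqqqqqqqqqqqqqqqqqqqqqqq7u7u7u1NZmZmZmZmZmqqqqqqqqqqqqqqqqqqqqqqqqru7u7u9g0iZmZmZmZmaqqqqqqqqqqqqqqqqqqqqqqqru7u7u760NpmZmZmZmaqqqqqqqqqqqqqqqqqqqqqqqqu7u7u7vtY1mZmZmZmZqqqqqqqqqqqqqqqqqqqqqqqqq7u7u7u+2TR5mZmZmZmqqqqqqqqqqqqqqqqqqqqqqqqru7u7u73rU2mZmZmZmaqqqqqqqqqqqqqqqqqqqqqqqru7u7u7ve1zSJmZmZmZqqqqqqqqqqqqqqqqqqqqqqqqu7u7u7u73qQ3mZmZmZqqqqqqqqqqqqqqqqqqqqqqqqq7u7u7u7rexTWZmZmZmqqqqqqqqqqqqqqqqqqqqqqqqru7u7u7us7YNImZmZmaqqqqqqqqqqqqqqqqqqqqqqqqu7u7u7u5retDeZmZmZqqqqqqqqqqqqqqqqqqqqqqqqq7u7u7u7ms7WNZmZmZmqqqqqqqqqqqqqqqqqqqqqqqqru7u7u7uZvuk0iZmZmaqqqqqqqqqqqqqqqqqqqqqqqqq7u7u7u5mt61NpmZmZqqqqqqqqqqqqqqqqqqqqqqqqqru7u7u7maztc1iZmZmqqqqqqqqqqqqqqqqqqqqqqqqqu7u7u7uZm96kN5mZmaqqqqqqqqqqqqqqqqqqqqqqqqq7u7u7u5ma3sU2mZmZqqqqqqqqqqqqqqqqqqqqqqqqqqu7u7u7mZnO2DSJmZmqqqqqqqqqqqqqqqqqqqqqqqqqq7u7u7uZma3rQ3mZmaqqqqqqqqqqqqqqqqqqqqqqqqqqu7u7u5mZrO1jWZmZqqqqqqqqqqqqqqqqqqqqqqqqqqq7u7u7mZmb7pNImZmqqqqqqqqqqqqqqqqqqqqqqqqqqqu7u7uZmZretTaZmaqqqqqqqqqqqqqqqqqqqqqqqqqqqru7u5mZms7XNYmZmqqqqqqqqqqqqqqqqqqqqqqqqqqqu7u7mZmZvepDeZmaqqqqqqqqqqqqqqqqqqqqqqqqqqqru7uZmZmt7FNpmZqqqqqqqqqqqqqqqqqqqqqqqqqqqqq7u5mZmaztg0iZmqqqqqqqqqqqqqqqqqqqqqqqqqqqqqu7mZmZm960N5mZqqqqqqqqqqqqqqqqqqqqqqqqqqqqqruZmZmaztY1mZmqqqqqqqqqqqqqqqqqqqqqqqqqqqqqqpmZmZm+6TSJmaqqqqqqqqqqqqqqqqqqqqqqqqqqqqqqmZmZma3rU2mZmqqqqqqqqqqqqqqqqqqqqqqqqqqqqqqZmZmZrO1zWJmaqqqqqqqqqqqqqqqqqqqqqqqqqqqqqpmZmZmb7qQ3mZmqqqqqqqqqqqqqqqqqqqqqqqqqqqqqmZmZmZrexTaZmaqqqqqqqqqqqqqqqqqqqqqqqqqqqqqZmZmZms7YNImZmqqqqqqqqqqqqqqqqqqqqqqqqqqqqpmZmZmZvetDeZmZqqqqqqqqqqqqqqqqqqqqqqqqqqqqmZmZmZms7WNZmZmaqqqqqqqqqqqqqqqqqqqqqqqqqqqZmZmZmZvuk0iZmZqqqqqqqqqqqqqqqqqqqqqqqqqqqpmZmZmZmt61NpmZmaqqqqqqqqqqqqqqqqqqqqqqqqqqmZmZmZmaztc1iZmZmqqqqqqqqqqqqqqqqqqqqqqqqqqZmZmZmZm+6jN5mZmZqqqqqqqqqqqqqqqqqqqqqqqqqpmZmZmZma3sU2mZmZmaqqqqqqqqqqqqqqqqqqqqqqqqmZmZmZmZnO2DSJmZmZmqqqqqqqqqqqqqqqqqqqqqqqqZmZmZmZmb3rQ3mZmZmZmqqqqqqqqqqqqqqqqqqqqqqpmZmZmZmZrO1jWZmZmZmZqqqqqqqqqqqqqqqqqqqqqqmZmZmZmZmb7pNImZmZmZmaqqqqqqqqqqqqqqqqqqqqqZmZmZmZmZretDaZmZmZmZmaqqqqqqqqqqqqqqqqqqqpmZmZmZmZms7XNImZmZmZmZmqqqqqqqqqqqqqqqqqqqmZmZmZmZmZvuozeZmZmZmZmZmqqqqqqqqqqqqqqqqqqZmZmZmZmZmt7FNZmZmZmZmZmZmqqqqqqqqqqqqqqqqpmZmZmZmZmZztg0iZmZmZmZmZmZqqqqqqqqqqqqqqqqmZmZmZmZmZm96kNpmZmZmZmZmZmZqqqqqqqqqqqqqqqZmZmZmZmZmaztYliZmZmZmZmZmZmaqqqqqqqqqqqqqpmZmZmZmZmZm+6DN5mZmZmZmZmZmZmaqqqqqqqqqqqqmZmZmZmZmZma3rQ2mZmZmZmZmZmZmZmaqqqqqqqqqqqZmZmZmZmZmZnO1iSJmZmZmZmZmZmZmZmaqqqqqqqqqpmZmZmZmZmZmb7pM3mZmZmZmZmZmZmZmZmqqqqqqqqqmZmZmZmZmZmZrexSWZmZmZmZmZmZmZmZmZmqqqqqqqqZmZmZmZmZmZmc7XJImZmZmZmZmZmZmZmZmZmqqqqqqpmZmZmZmZmZmZvekzeZmZmZmZmZmZmZmZmZmaqqqqqq"/>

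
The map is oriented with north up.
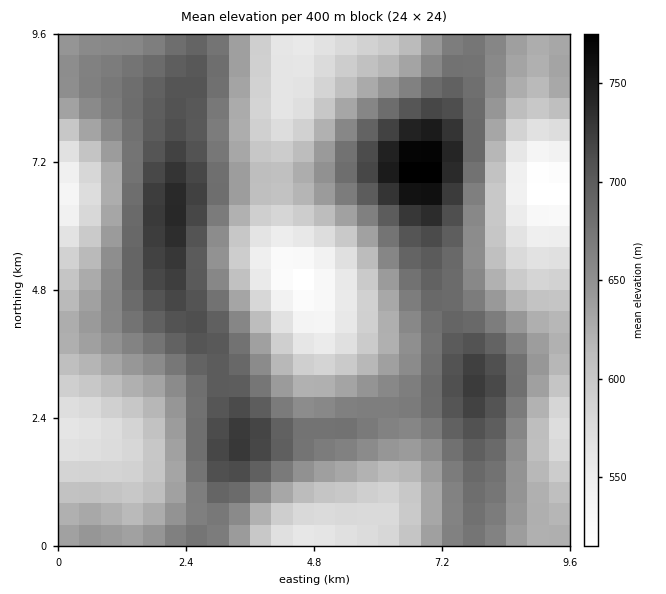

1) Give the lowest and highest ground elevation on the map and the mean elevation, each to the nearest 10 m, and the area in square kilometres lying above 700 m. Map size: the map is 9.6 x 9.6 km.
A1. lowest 510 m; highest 780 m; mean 640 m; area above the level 14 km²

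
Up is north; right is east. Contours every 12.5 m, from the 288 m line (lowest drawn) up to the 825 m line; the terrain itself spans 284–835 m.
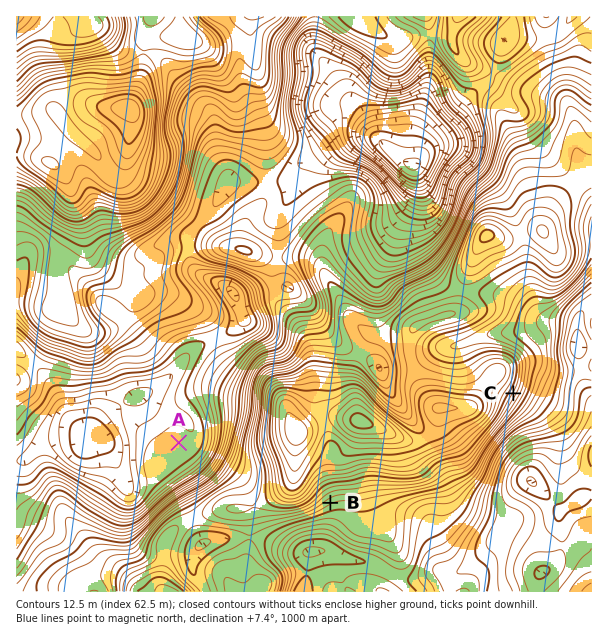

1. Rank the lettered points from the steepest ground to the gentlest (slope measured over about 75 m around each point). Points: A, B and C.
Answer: C B A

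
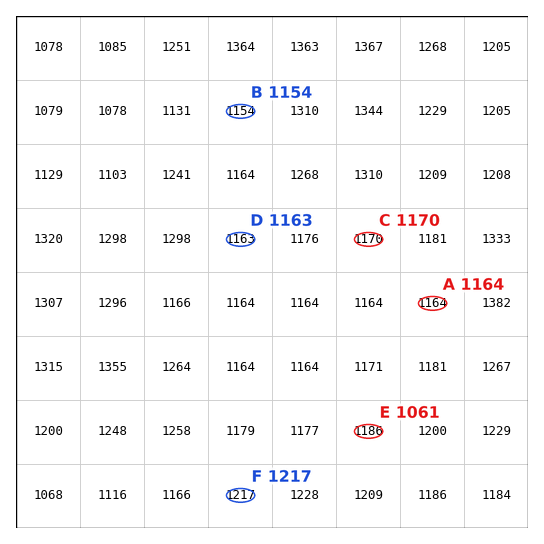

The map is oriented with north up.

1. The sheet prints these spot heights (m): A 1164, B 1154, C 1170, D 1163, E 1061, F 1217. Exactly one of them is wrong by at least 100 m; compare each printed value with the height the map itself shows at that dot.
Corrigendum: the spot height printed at E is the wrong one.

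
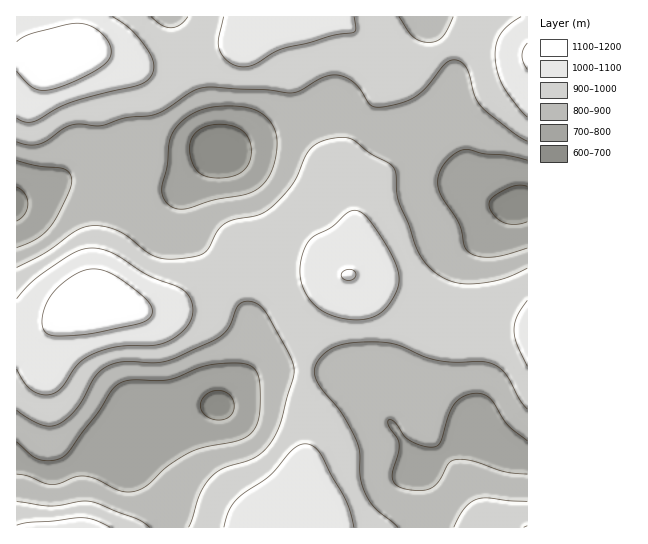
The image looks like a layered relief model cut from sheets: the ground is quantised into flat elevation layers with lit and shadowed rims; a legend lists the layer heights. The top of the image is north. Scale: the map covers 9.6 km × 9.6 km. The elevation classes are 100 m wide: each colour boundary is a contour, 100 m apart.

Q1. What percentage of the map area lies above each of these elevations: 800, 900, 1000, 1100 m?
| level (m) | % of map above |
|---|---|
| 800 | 83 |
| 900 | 51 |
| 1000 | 19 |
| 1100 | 4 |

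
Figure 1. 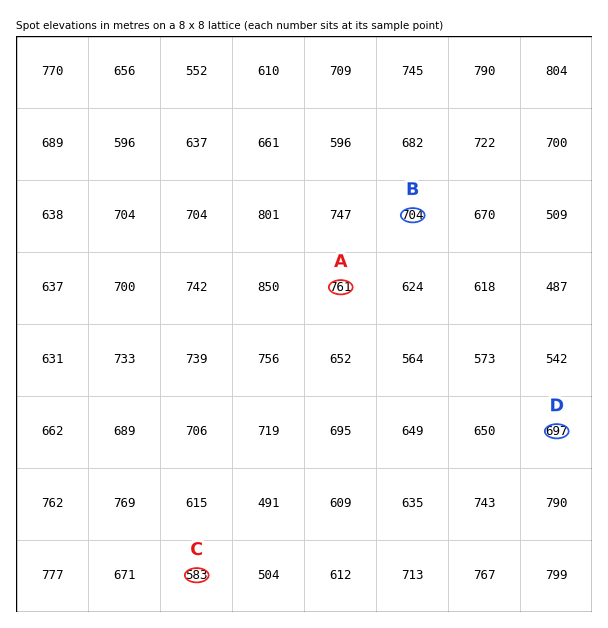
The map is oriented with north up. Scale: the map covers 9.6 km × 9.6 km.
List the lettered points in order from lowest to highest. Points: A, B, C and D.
C D B A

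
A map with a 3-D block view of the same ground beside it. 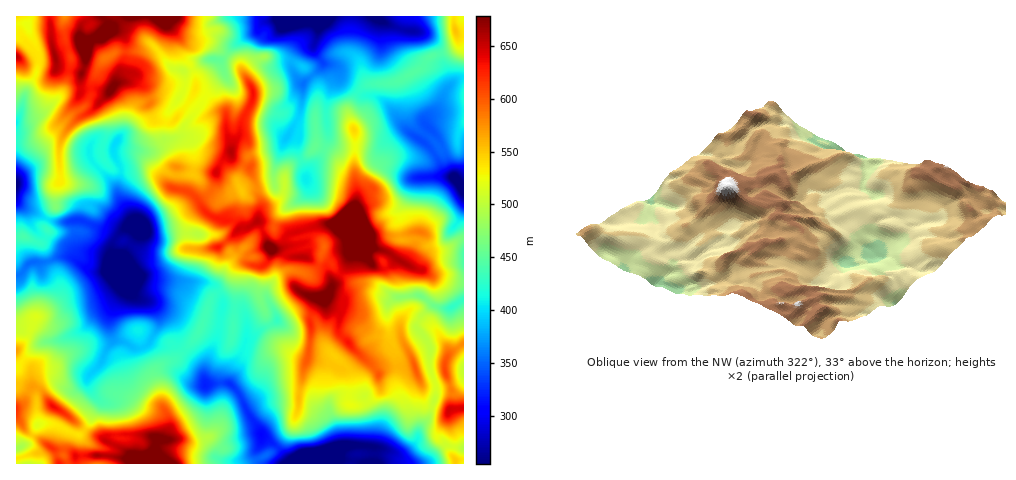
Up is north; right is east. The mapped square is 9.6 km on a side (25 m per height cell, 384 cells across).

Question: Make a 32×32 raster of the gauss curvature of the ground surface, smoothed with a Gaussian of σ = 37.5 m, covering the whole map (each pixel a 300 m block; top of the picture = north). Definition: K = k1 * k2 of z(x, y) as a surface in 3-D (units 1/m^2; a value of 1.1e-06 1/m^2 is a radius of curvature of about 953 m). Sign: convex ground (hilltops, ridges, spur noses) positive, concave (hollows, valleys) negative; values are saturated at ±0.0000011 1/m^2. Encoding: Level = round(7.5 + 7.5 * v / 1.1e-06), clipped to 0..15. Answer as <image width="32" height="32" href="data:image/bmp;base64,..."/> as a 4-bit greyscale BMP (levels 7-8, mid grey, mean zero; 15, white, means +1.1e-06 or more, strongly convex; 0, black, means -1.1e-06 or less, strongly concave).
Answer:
<image width="32" height="32" href="data:image/bmp;base64,Qk12AgAAAAAAAHYAAAAoAAAAIAAAACAAAAABAAQAAAAAAAACAAATCwAAEwsAABAAAAAAAAAAAAAAABEREQAiIiIAMzMzAERERABVVVUAZmZmAHd3dwCIiIgAmZmZAKqqqgC7u7sAzMzMAN3d3QDu7u4A////AEUVmRWHY4mHZ4K6aId4eIrD5JmHiHxleHgSh2h5mEhEd2ckp1l5d3l5f4p4d2qlNlWahomWVnaJd3qHOZd3dfZU+HeIiNd3l3d3l4iFZ3aFdGiHh3ZXnTiHd1d3iHiGI4d3mId3Znp3eIeHd3qHpvpId3d3eHh3h3d2l4d3d5aYaXeIZ4h3d3h4h2iLh4d5YXd4aHend3h4h3mYhndnp2h5iIiGl2d4eHioZmh3d2aIeHd4d4qHeIeIdmmYeIileIdoh3d3eId3h2+ZaHmWt2d5iXapmHaIdomQiXNnR5t3iDh4iHZId2O5J7V3i5iIh3iZd3dlf5LlifZ4pmNZVUaXtHh3jXNsuIC4dXiHhpu6dg6neKxnaJR8CIMPvYh3oEaoaHaJV3iYiVp71xVzeHiGymiIZtl1V5LGiYZKl4iXpod3Vmhmh+qGerh4eSrVLnaHl4d2e2dIaVdHd1t3aFZ3dKiHeHd3eXaXiHc4iHd7d3W7bHd3iYeIiIeIt3iHd2eHWGd3eXeHO4d4iJeHeHd3hopnand3iFh3aVl4h3iIpm9ltoZ4h1qqZ4h3Z4h4d1Gyp4eIZ4iKxniFeXd4h4i0lyaIiohKhmZmtHh3d3h2SJb6pldnaVR8dXqpiId3CGaEoPaNd3eHTId1d3d3z1t3h2lVVrh3Z3d5Vnd3h3d5"/>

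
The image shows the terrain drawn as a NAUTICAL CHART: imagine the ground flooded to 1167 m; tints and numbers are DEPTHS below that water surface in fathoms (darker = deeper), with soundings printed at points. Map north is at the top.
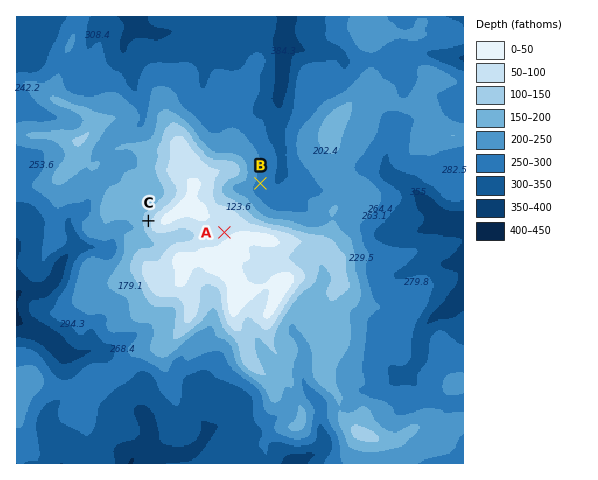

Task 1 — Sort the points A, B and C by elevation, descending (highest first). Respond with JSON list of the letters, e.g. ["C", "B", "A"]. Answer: ["A", "C", "B"]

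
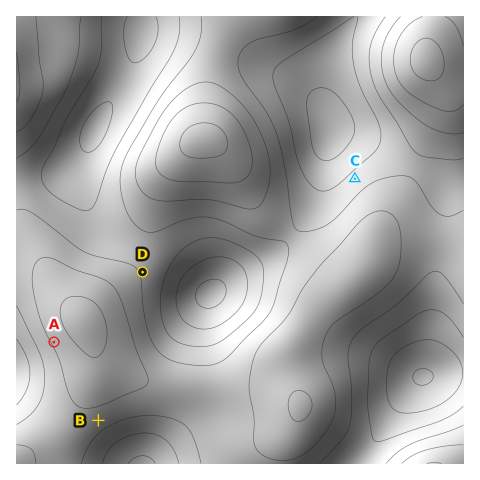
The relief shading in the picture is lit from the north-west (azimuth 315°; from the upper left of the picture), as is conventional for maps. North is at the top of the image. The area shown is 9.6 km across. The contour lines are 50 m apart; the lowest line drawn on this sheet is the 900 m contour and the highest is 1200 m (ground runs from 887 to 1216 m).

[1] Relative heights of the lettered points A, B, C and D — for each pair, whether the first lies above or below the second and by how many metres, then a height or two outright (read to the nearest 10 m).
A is above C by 90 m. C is below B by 60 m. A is above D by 60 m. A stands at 1110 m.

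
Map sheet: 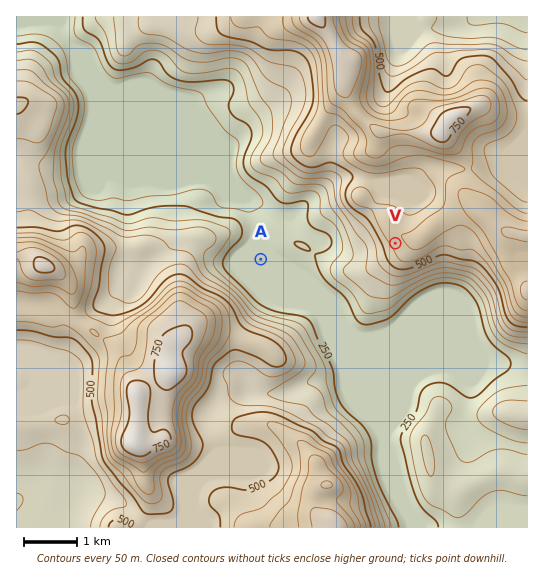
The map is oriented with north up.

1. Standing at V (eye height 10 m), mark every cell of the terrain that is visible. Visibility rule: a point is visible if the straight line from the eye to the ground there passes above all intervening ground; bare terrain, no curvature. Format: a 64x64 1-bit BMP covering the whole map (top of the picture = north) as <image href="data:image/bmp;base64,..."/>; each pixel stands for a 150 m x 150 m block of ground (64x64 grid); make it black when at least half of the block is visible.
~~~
<image width="64" height="64" href="data:image/bmp;base64,Qk0+AgAAAAAAAD4AAAAoAAAAQAAAAEAAAAABAAEAAAAAAAACAAATCwAAEwsAAAIAAAAAAAAA////AAAAAAAAAAAAAP/AAAAAAAAD/8AAAAAQAAD/wAAAADAAAD+AAAAAeAAAf4cAAABIAAP/n8AAAAQAB////wAAAAAD////AAAGAAf///4AAA8AD////AABH4Af///wAAG/gD///+AAAfwA////wAAB/B////8AAAG8H////wAAABwD///+AAAAHgD///wAAAAPAD//gAAAAA8AD/+AAAAADwAf/wAAAAAfAH/+AAAAAB+A//wAAAAAB8H//AAAAAAH7//4AAAAAAf//8AAAAAAB///gAAAAAAH//+AAAAAAA///xgAAAGAD//8GAAAAcAP//gYAAAD4A//+BgAAAfwD//4eAAAD/4P///8AAAf/9////8AAD7//////4AAOP3///4jgAAg+P///iMAAAD48//+IAAAIfh///4AAAD/+H//9mAAAP/4P//wMAAA/9/n/vgAAAD///P/+AAAAP/////4AAAA////5/gAAAD////D/AAAAP///4AYAAAA////AAgAAAD///wAAAAAAP//+AAEDAAA///4AAAAAAD///AAAAAAAP//4AAAAAAA///AAACAAAB//4AAAIAAAD//gAAAAAAAf/8AAAAAAAA/z4AAAAAAAD+PgAAAAAAAPweAAAAAAAAeB4AAAAAAAAgDgAAAAAAAAACAAAAAAABAAAAAAAAAAA=="/>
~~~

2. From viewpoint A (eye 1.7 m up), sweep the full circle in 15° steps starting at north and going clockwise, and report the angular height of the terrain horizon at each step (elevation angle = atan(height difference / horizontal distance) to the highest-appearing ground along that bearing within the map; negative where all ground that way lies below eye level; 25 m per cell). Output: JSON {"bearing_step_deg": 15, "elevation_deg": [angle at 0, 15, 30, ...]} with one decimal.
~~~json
{"bearing_step_deg": 15, "elevation_deg": [4.4, 7.5, 8.4, 8.8, 9.4, 8.7, 7.3, 4.1, 1.7, 1.5, 3.9, 8.9, 11.6, 12.3, 15.5, 18.2, 16.7, 12.1, 8.7, 8.0, 7.7, 5.8, 2.5, 3.2]}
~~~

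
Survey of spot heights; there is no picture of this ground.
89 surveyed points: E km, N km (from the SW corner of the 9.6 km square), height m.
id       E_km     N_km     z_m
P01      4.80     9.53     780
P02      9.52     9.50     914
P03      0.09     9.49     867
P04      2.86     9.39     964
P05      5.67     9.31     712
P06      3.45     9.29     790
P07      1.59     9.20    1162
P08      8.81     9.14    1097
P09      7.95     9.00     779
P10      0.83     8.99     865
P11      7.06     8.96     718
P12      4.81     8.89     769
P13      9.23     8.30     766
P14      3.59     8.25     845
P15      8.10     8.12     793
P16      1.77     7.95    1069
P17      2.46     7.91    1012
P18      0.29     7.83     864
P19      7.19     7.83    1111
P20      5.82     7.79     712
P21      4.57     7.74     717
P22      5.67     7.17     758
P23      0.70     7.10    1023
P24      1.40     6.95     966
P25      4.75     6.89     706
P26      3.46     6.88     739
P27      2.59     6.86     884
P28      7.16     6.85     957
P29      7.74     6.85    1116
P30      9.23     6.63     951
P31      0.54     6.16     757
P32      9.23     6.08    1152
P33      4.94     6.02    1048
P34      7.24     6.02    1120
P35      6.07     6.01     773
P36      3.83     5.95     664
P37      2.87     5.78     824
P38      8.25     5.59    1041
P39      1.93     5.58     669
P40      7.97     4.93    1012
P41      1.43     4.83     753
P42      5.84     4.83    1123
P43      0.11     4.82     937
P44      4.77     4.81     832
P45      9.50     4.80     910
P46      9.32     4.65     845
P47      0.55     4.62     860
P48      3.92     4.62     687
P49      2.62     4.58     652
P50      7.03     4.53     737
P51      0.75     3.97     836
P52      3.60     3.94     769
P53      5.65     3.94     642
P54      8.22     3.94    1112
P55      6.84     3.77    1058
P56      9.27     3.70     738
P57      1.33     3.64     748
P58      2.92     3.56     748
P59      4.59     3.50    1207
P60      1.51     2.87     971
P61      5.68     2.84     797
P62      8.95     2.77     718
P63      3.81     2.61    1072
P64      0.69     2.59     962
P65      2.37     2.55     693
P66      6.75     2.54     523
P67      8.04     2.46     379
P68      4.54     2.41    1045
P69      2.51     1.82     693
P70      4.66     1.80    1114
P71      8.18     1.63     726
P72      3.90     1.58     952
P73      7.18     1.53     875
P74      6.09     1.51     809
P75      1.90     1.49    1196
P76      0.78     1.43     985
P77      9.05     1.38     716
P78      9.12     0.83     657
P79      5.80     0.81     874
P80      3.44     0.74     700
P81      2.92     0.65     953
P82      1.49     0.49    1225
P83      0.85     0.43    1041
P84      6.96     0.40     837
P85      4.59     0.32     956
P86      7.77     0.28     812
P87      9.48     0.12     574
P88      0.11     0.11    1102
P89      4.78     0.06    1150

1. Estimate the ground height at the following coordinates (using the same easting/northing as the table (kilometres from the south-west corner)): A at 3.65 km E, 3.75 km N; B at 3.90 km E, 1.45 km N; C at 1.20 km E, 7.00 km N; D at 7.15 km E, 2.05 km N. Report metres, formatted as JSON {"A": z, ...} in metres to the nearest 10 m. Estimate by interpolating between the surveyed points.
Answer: {"A": 850, "B": 900, "C": 930, "D": 770}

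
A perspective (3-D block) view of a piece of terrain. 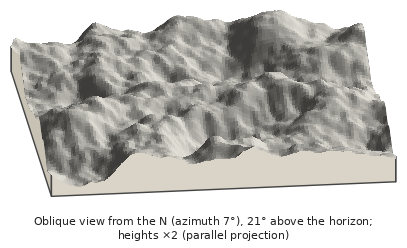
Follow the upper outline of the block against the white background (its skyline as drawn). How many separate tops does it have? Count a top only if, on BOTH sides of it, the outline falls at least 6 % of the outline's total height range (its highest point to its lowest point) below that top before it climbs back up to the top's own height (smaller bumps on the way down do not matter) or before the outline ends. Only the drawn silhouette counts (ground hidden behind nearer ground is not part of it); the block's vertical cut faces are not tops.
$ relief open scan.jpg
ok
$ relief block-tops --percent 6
2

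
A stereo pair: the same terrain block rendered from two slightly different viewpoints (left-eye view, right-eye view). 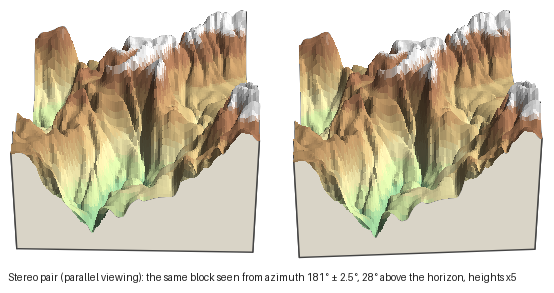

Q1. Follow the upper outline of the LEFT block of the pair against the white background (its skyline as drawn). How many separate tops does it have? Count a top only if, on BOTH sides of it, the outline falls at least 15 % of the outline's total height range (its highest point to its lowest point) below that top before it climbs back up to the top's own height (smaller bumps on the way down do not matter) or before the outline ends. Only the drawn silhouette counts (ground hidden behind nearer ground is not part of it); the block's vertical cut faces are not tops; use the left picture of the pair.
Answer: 2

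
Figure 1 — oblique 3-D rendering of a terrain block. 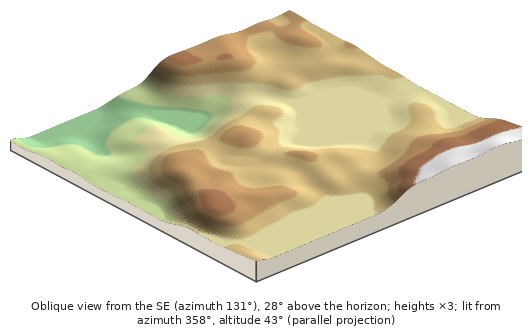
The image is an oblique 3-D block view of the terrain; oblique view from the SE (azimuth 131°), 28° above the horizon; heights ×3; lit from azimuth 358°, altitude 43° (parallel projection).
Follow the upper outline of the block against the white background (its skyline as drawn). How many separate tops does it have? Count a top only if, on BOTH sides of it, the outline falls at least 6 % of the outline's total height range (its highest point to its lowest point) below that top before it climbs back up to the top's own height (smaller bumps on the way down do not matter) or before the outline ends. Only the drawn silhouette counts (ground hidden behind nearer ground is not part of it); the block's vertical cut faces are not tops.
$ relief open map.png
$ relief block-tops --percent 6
1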